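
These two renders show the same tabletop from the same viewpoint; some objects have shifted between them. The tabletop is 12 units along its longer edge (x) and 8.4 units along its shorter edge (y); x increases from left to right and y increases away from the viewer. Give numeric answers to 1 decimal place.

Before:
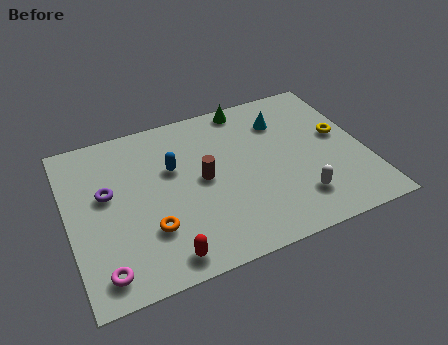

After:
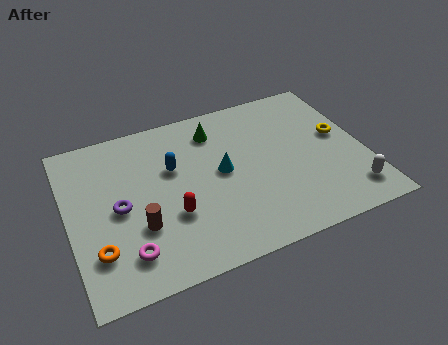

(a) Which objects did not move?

the yellow torus and the blue capsule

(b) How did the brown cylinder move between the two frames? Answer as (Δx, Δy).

(-2.7, -1.5)

The brown cylinder started near (5.4, 4.3) and ended near (2.7, 2.8).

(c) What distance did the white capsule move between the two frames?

2.1

From (9.0, 1.9) to (11.1, 1.5), the white capsule covered √(2.1² + 0.4²) ≈ 2.1 units.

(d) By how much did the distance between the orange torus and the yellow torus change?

+2.1

The distance was about 8.3 in the first image and 10.4 in the second, so they moved 2.1 units further apart.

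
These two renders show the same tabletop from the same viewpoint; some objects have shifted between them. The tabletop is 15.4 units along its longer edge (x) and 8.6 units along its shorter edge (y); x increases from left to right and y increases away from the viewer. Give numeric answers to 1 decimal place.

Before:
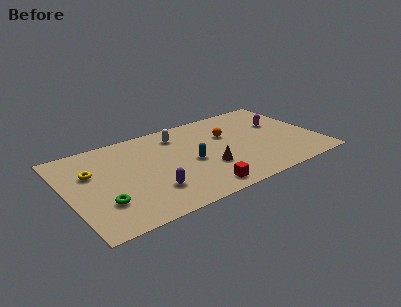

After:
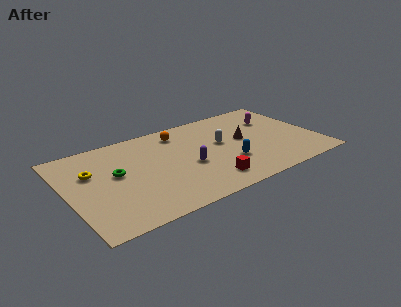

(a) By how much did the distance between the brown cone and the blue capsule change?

+1.0

They were about 1.3 units apart before and 2.3 after — 1.0 units further apart.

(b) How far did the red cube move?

0.8

From (7.6, 1.1) to (8.2, 1.6), the red cube covered √(0.6² + 0.5²) ≈ 0.8 units.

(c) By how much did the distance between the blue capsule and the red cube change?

-0.9

Before: roughly 2.8 units apart; after: 1.9. That's 0.9 units closer together.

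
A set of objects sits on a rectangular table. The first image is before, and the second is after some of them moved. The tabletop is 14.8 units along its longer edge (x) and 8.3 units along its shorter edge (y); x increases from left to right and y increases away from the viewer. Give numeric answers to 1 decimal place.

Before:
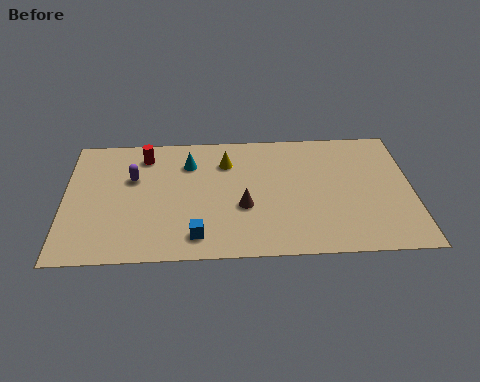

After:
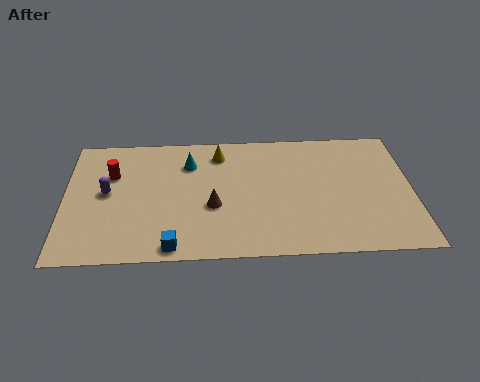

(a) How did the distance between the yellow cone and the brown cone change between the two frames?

+0.4

The distance was about 3.1 in the first image and 3.5 in the second, so they moved 0.4 units further apart.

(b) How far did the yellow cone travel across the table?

0.7

The yellow cone moved from about (6.9, 6.2) to (6.6, 6.8), a distance of √(0.3² + 0.6²) ≈ 0.7.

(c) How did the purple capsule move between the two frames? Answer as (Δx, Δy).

(-1.1, -0.9)

The purple capsule started near (2.9, 5.3) and ended near (1.8, 4.4).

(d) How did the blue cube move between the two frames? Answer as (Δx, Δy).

(-1.0, -0.6)

The blue cube was at about (5.6, 1.4) and moved to about (4.6, 0.8).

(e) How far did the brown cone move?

1.3

The brown cone was near (7.6, 3.2) before and (6.3, 3.3) after, so it travelled √(1.3² + 0.1²) ≈ 1.3 units.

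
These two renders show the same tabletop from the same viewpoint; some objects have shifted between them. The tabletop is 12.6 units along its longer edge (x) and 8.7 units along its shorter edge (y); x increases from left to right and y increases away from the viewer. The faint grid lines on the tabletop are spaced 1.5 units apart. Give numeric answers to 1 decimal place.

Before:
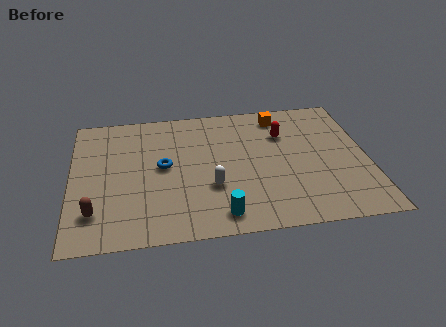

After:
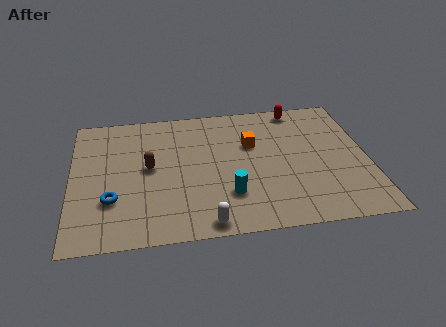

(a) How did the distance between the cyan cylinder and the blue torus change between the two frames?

+0.8

The distance was about 4.1 in the first image and 4.9 in the second, so they moved 0.8 units further apart.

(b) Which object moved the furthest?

the brown capsule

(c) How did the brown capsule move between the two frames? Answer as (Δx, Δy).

(2.3, 2.6)

From the two frames, the brown capsule sits at roughly (1.0, 2.0) before and (3.3, 4.6) after.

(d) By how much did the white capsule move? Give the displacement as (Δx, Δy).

(-0.3, -2.2)

The white capsule started near (5.9, 3.0) and ended near (5.6, 0.8).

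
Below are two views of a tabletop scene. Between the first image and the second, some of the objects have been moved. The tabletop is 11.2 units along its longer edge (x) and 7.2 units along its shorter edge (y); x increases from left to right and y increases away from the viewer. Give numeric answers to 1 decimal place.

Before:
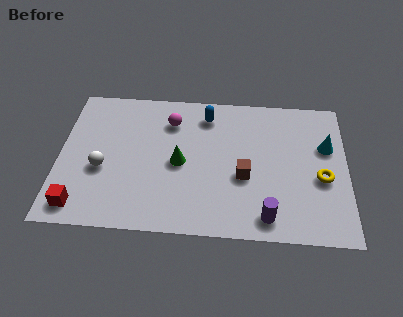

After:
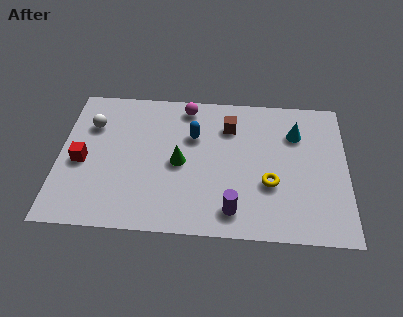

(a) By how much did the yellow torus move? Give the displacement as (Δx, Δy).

(-2.0, -0.4)

The yellow torus started near (10.2, 3.0) and ended near (8.2, 2.6).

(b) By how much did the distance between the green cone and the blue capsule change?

-1.2

Before: roughly 2.7 units apart; after: 1.5. That's 1.2 units closer together.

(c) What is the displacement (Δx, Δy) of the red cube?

(0.0, 2.2)

The red cube started near (0.9, 1.0) and ended near (0.9, 3.2).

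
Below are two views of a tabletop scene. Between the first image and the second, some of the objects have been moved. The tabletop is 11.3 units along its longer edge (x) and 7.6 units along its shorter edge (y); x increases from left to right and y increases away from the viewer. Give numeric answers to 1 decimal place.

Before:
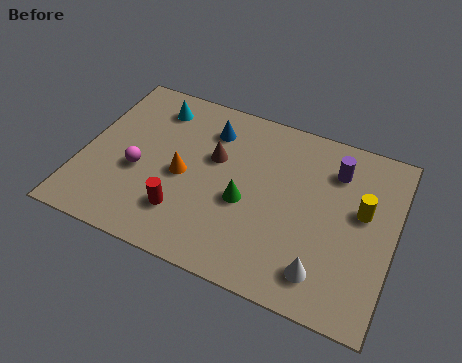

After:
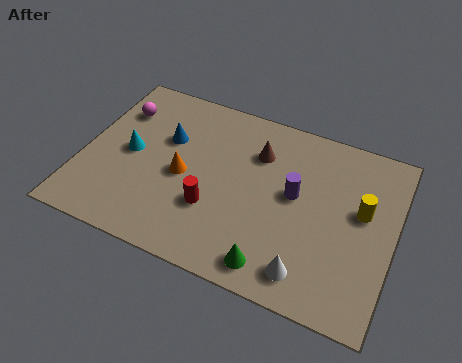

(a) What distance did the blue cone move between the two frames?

1.8

The blue cone moved from about (4.4, 5.9) to (2.9, 4.9), a distance of √(1.5² + 1.0²) ≈ 1.8.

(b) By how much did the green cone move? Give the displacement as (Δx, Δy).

(1.3, -2.2)

From the two frames, the green cone sits at roughly (6.0, 3.2) before and (7.3, 1.0) after.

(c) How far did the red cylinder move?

1.2

The red cylinder was near (3.9, 1.9) before and (4.9, 2.5) after, so it travelled √(1.0² + 0.6²) ≈ 1.2 units.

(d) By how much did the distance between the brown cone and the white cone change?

-0.5

The distance was about 5.4 in the first image and 4.9 in the second, so they moved 0.5 units closer together.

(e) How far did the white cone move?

0.5

From (9.0, 1.4) to (8.5, 1.2), the white cone covered √(0.5² + 0.2²) ≈ 0.5 units.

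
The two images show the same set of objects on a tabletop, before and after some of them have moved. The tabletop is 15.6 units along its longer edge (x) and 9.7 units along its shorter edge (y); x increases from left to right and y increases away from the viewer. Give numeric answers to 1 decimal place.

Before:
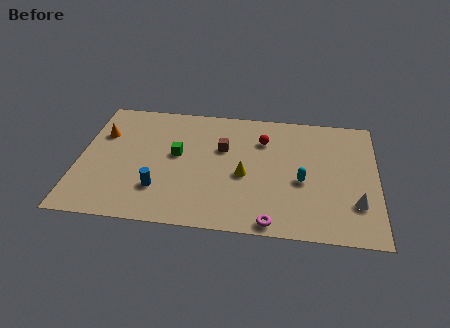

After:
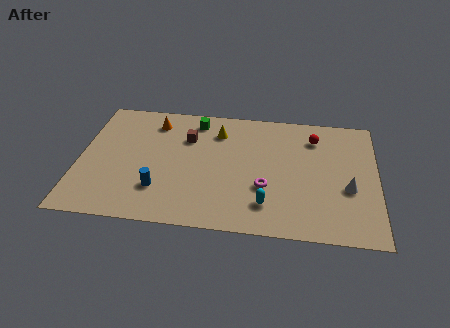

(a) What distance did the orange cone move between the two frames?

3.0

The orange cone moved from about (1.1, 6.6) to (3.8, 7.9), a distance of √(2.7² + 1.3²) ≈ 3.0.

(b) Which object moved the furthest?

the yellow cone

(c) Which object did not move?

the blue cylinder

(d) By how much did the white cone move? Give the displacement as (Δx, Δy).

(-0.4, 1.1)

The white cone started near (14.5, 2.7) and ended near (14.1, 3.8).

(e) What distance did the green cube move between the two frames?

3.0

From (5.1, 5.4) to (6.0, 8.3), the green cube covered √(0.9² + 2.9²) ≈ 3.0 units.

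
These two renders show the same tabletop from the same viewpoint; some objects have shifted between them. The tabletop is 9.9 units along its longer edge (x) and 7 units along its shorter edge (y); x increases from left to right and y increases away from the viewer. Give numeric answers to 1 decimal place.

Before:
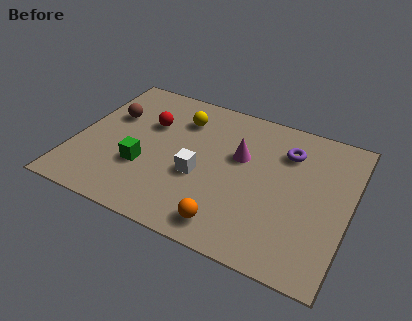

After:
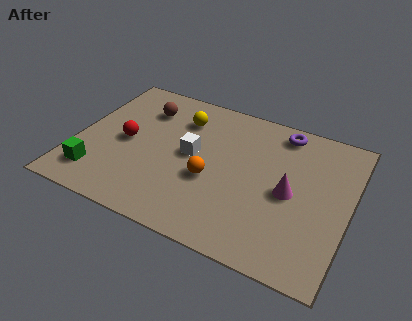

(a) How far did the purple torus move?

0.9

The purple torus moved from about (7.5, 5.2) to (7.2, 6.1), a distance of √(0.3² + 0.9²) ≈ 0.9.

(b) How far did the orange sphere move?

2.0

From (5.9, 1.0) to (5.0, 2.8), the orange sphere covered √(0.9² + 1.8²) ≈ 2.0 units.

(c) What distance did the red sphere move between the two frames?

1.4

The red sphere was near (2.5, 4.6) before and (1.8, 3.4) after, so it travelled √(0.7² + 1.2²) ≈ 1.4 units.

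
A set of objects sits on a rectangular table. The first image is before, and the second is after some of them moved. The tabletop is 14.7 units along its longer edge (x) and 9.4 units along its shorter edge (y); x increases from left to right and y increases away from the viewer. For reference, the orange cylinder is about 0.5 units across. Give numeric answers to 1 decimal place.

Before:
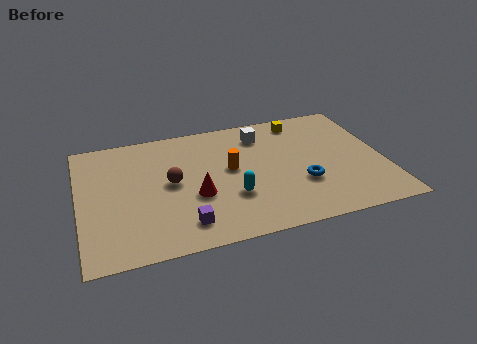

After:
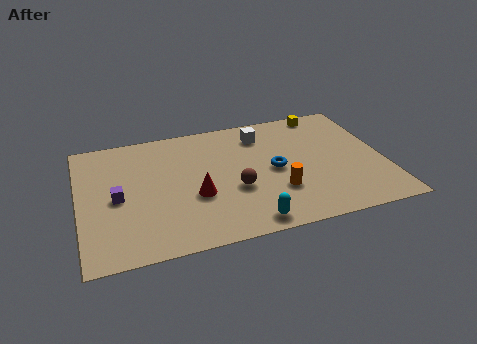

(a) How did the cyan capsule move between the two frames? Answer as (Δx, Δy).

(0.6, -2.1)

From the two frames, the cyan capsule sits at roughly (7.2, 3.1) before and (7.8, 1.0) after.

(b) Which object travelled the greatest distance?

the purple cube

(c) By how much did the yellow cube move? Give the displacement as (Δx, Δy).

(1.2, 0.4)

The yellow cube started near (11.0, 8.1) and ended near (12.2, 8.5).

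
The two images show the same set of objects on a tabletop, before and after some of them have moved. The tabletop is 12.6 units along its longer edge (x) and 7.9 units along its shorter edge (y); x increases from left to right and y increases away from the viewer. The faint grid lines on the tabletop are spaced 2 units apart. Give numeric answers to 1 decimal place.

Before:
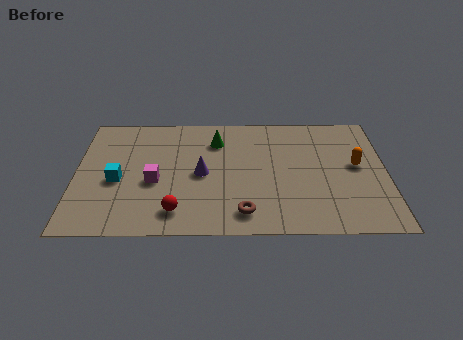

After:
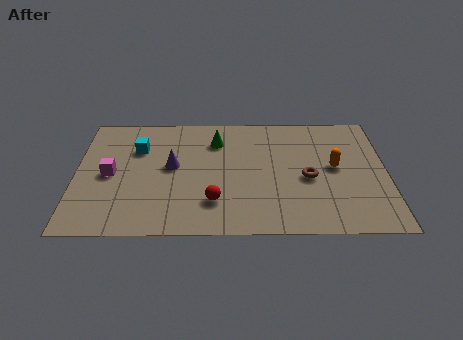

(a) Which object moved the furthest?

the brown torus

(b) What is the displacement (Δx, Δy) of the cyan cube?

(0.8, 2.1)

The cyan cube was at about (1.7, 3.4) and moved to about (2.5, 5.5).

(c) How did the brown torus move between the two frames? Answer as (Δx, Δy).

(2.6, 2.2)

The brown torus was at about (6.8, 1.3) and moved to about (9.4, 3.5).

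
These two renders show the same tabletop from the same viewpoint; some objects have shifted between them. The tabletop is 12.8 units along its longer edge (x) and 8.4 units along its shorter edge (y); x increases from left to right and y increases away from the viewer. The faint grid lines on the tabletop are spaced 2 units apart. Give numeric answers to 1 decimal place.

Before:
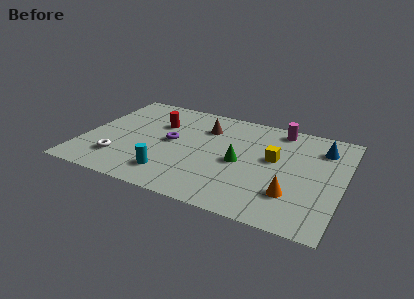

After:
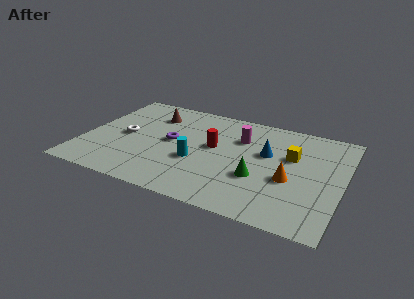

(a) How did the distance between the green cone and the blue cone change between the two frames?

-2.5

They were about 4.6 units apart before and 2.1 after — 2.5 units closer together.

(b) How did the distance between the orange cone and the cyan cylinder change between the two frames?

-1.3

They were about 5.9 units apart before and 4.6 after — 1.3 units closer together.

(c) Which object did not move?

the purple torus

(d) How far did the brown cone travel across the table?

2.7

From (5.8, 6.2) to (3.1, 6.4), the brown cone covered √(2.7² + 0.2²) ≈ 2.7 units.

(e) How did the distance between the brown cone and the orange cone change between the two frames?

+1.7

Before: roughly 6.1 units apart; after: 7.8. That's 1.7 units further apart.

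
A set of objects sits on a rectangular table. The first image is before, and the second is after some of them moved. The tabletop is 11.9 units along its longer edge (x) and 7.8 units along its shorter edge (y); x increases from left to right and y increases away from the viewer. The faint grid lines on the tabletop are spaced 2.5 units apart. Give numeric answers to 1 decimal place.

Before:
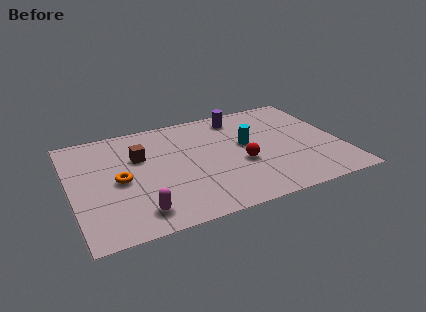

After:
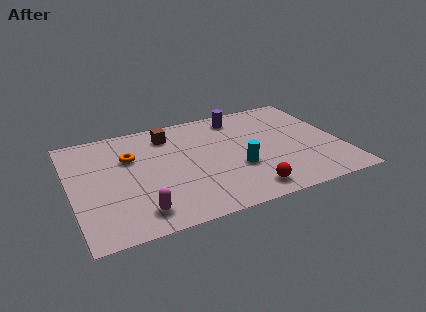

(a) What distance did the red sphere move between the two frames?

2.0

The red sphere moved from about (7.4, 3.1) to (7.4, 1.1), a distance of √(0.0² + 2.0²) ≈ 2.0.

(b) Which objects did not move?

the purple cylinder and the magenta capsule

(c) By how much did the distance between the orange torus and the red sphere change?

+0.9

Before: roughly 5.3 units apart; after: 6.2. That's 0.9 units further apart.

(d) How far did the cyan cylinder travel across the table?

1.7

The cyan cylinder moved from about (7.8, 4.4) to (7.2, 2.8), a distance of √(0.6² + 1.6²) ≈ 1.7.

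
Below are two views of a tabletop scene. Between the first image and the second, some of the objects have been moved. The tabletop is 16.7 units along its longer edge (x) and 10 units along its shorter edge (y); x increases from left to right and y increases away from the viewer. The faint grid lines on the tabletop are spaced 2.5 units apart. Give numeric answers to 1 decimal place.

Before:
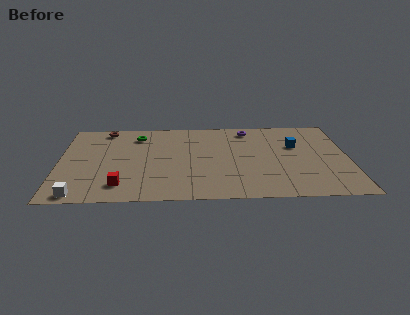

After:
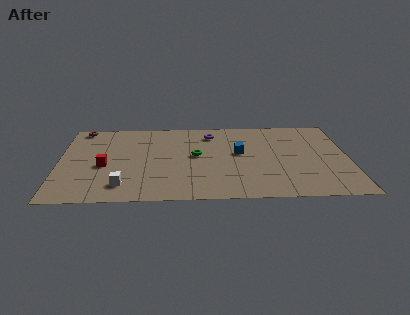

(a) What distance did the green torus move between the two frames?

4.3

From (4.5, 8.0) to (7.9, 5.4), the green torus covered √(3.4² + 2.6²) ≈ 4.3 units.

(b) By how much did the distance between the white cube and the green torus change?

-2.3

Before: roughly 7.8 units apart; after: 5.5. That's 2.3 units closer together.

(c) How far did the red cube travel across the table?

2.6

The red cube was near (3.6, 1.9) before and (2.6, 4.3) after, so it travelled √(1.0² + 2.4²) ≈ 2.6 units.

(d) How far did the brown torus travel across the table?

1.4

The brown torus was near (2.6, 8.9) before and (1.2, 9.1) after, so it travelled √(1.4² + 0.2²) ≈ 1.4 units.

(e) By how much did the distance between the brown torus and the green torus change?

+5.6

They were about 2.1 units apart before and 7.7 after — 5.6 units further apart.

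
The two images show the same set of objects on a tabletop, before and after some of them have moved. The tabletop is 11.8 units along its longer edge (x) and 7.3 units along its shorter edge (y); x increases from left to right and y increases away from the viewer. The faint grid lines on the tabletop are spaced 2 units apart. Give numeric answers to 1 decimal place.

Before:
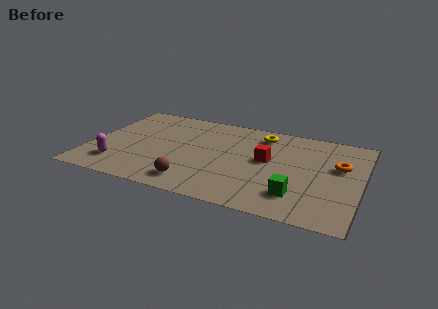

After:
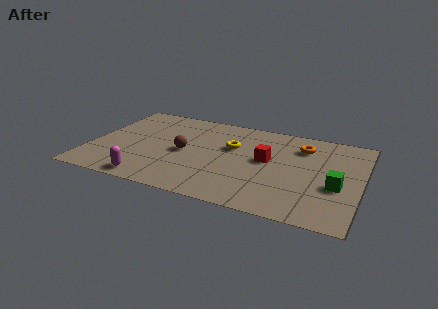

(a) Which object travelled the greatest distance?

the brown sphere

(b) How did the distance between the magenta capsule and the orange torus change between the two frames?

-2.0

They were about 9.8 units apart before and 7.8 after — 2.0 units closer together.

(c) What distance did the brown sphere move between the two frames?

2.4

The brown sphere was near (4.8, 1.2) before and (4.1, 3.5) after, so it travelled √(0.7² + 2.3²) ≈ 2.4 units.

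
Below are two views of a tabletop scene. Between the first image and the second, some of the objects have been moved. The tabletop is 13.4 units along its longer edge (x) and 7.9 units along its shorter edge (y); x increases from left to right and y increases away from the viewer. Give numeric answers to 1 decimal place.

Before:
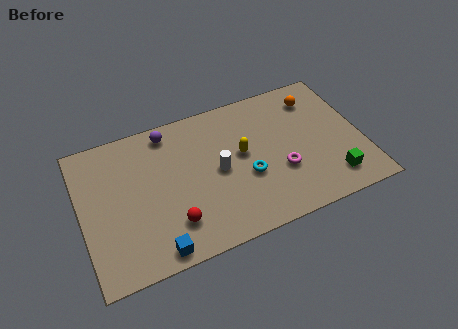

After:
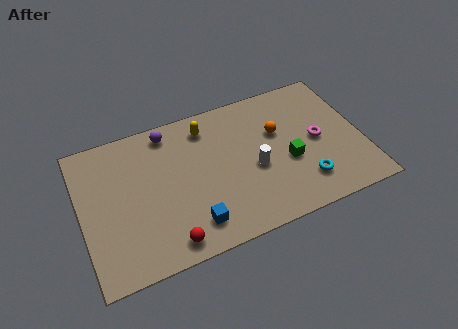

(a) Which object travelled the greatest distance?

the cyan torus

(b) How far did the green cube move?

2.5

The green cube moved from about (11.7, 1.5) to (9.8, 3.2), a distance of √(1.9² + 1.7²) ≈ 2.5.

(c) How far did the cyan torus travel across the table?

2.9

The cyan torus moved from about (7.8, 3.1) to (10.4, 1.8), a distance of √(2.6² + 1.3²) ≈ 2.9.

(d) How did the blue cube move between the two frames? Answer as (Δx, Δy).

(1.8, 0.7)

From the two frames, the blue cube sits at roughly (3.2, 0.8) before and (5.0, 1.5) after.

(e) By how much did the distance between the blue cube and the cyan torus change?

+0.3

The distance was about 5.1 in the first image and 5.4 in the second, so they moved 0.3 units further apart.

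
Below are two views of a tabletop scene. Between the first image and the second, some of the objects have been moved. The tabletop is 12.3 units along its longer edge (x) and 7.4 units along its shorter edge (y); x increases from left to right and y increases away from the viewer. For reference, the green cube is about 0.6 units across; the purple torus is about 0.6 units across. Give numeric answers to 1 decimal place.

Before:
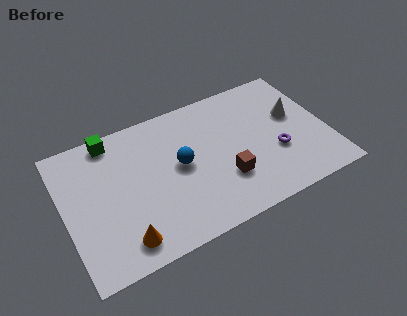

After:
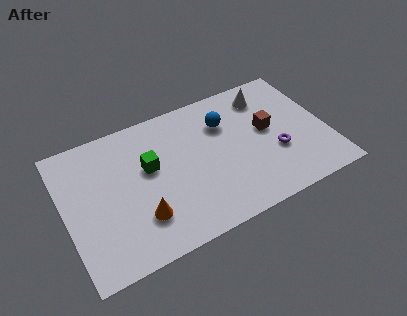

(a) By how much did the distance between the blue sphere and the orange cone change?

+1.5

They were about 4.0 units apart before and 5.5 after — 1.5 units further apart.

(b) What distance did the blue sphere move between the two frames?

2.7

From (5.4, 3.9) to (7.7, 5.3), the blue sphere covered √(2.3² + 1.4²) ≈ 2.7 units.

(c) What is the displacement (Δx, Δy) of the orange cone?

(0.9, 0.8)

The orange cone started near (2.4, 1.2) and ended near (3.3, 2.0).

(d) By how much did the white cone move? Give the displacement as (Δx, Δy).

(-1.1, 1.6)

The white cone was at about (10.9, 4.4) and moved to about (9.8, 6.0).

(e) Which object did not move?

the purple torus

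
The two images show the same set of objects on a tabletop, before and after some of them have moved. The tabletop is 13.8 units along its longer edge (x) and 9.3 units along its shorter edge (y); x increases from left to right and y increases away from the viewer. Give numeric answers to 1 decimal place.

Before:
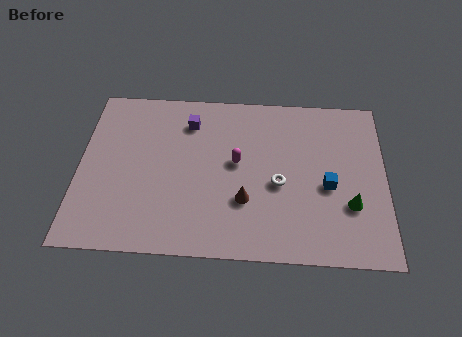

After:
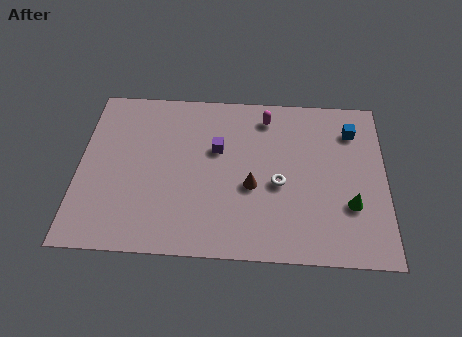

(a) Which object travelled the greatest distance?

the blue cube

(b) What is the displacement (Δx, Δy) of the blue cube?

(1.1, 3.2)

The blue cube was at about (11.2, 4.0) and moved to about (12.3, 7.2).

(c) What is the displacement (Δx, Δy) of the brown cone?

(0.3, 0.8)

The brown cone was at about (7.5, 3.0) and moved to about (7.8, 3.8).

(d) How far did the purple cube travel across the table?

2.0

From (4.9, 7.3) to (6.2, 5.8), the purple cube covered √(1.3² + 1.5²) ≈ 2.0 units.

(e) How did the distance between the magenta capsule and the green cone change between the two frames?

+0.6

They were about 5.5 units apart before and 6.1 after — 0.6 units further apart.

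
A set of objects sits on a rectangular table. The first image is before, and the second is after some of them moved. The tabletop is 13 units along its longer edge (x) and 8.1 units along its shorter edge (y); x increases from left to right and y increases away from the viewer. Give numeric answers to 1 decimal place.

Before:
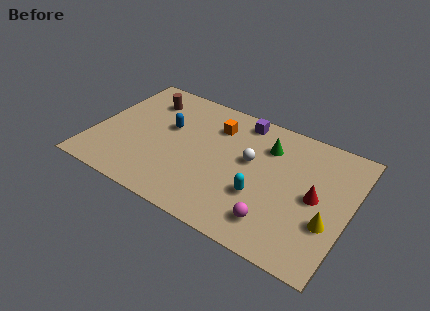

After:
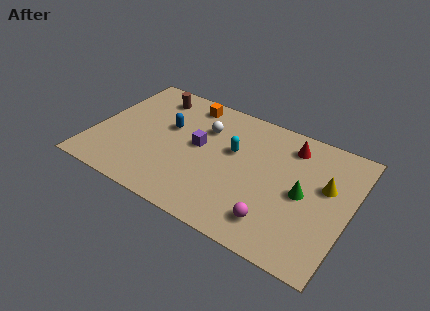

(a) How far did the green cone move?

3.0

The green cone moved from about (8.6, 6.0) to (10.7, 3.9), a distance of √(2.1² + 2.1²) ≈ 3.0.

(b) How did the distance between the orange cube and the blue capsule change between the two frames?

-0.4

Before: roughly 2.6 units apart; after: 2.2. That's 0.4 units closer together.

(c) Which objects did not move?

the blue capsule and the magenta sphere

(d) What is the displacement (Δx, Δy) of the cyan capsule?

(-1.7, 2.1)

The cyan capsule was at about (8.7, 2.8) and moved to about (7.0, 4.9).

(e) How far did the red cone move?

3.1

From (11.3, 4.0) to (9.7, 6.6), the red cone covered √(1.6² + 2.6²) ≈ 3.1 units.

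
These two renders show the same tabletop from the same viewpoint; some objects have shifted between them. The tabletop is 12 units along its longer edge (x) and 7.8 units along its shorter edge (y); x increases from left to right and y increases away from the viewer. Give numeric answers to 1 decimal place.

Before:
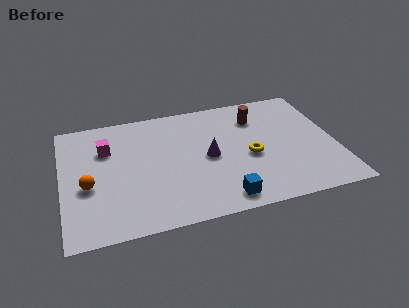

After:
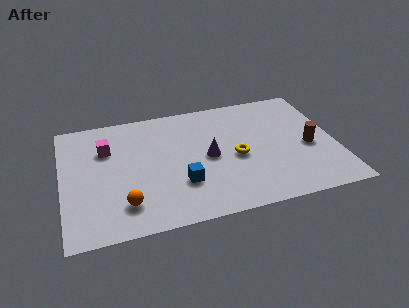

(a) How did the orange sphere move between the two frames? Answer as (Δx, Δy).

(1.5, -1.5)

From the two frames, the orange sphere sits at roughly (1.1, 3.2) before and (2.6, 1.7) after.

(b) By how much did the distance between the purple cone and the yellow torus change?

-0.6

They were about 1.8 units apart before and 1.2 after — 0.6 units closer together.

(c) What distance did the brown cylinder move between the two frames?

3.3

The brown cylinder was near (8.7, 5.9) before and (10.8, 3.4) after, so it travelled √(2.1² + 2.5²) ≈ 3.3 units.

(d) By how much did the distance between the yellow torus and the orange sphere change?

-1.8

They were about 7.1 units apart before and 5.3 after — 1.8 units closer together.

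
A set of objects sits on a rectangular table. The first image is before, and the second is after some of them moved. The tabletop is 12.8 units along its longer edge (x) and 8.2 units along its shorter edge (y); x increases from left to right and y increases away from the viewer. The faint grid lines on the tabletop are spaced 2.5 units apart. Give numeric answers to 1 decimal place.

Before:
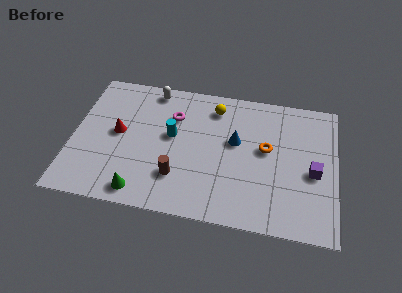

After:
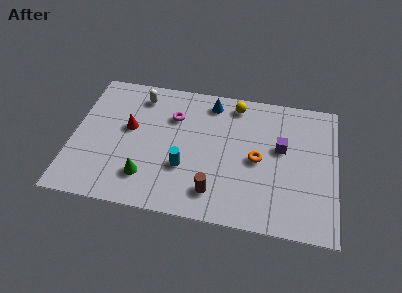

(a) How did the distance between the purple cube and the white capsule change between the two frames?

-1.5

They were about 8.8 units apart before and 7.3 after — 1.5 units closer together.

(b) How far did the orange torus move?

0.8

The orange torus moved from about (9.4, 4.6) to (9.0, 3.9), a distance of √(0.4² + 0.7²) ≈ 0.8.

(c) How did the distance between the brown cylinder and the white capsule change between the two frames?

+1.2

The distance was about 5.3 in the first image and 6.5 in the second, so they moved 1.2 units further apart.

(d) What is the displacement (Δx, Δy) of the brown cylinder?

(1.8, -0.6)

The brown cylinder was at about (5.2, 2.2) and moved to about (7.0, 1.6).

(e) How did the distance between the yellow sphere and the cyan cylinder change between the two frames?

+2.0

They were about 2.9 units apart before and 4.9 after — 2.0 units further apart.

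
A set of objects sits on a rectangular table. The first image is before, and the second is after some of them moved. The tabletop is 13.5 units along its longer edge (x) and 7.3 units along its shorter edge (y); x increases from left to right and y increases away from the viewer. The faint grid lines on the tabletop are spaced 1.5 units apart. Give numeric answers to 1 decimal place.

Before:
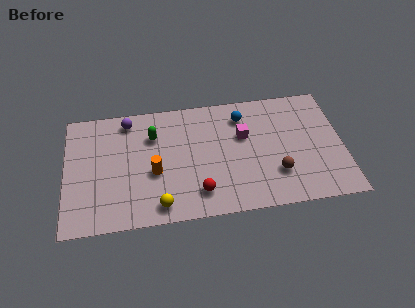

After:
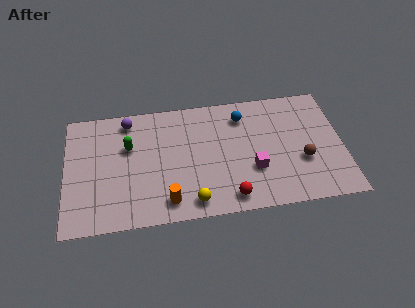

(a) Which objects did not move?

the blue sphere and the purple sphere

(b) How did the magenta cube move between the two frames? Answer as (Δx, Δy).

(0.4, -2.1)

The magenta cube started near (8.7, 4.6) and ended near (9.1, 2.5).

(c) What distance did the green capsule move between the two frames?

1.3

The green capsule was near (4.3, 5.2) before and (3.1, 4.7) after, so it travelled √(1.2² + 0.5²) ≈ 1.3 units.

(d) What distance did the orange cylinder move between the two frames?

1.9

The orange cylinder was near (4.3, 3.0) before and (4.9, 1.2) after, so it travelled √(0.6² + 1.8²) ≈ 1.9 units.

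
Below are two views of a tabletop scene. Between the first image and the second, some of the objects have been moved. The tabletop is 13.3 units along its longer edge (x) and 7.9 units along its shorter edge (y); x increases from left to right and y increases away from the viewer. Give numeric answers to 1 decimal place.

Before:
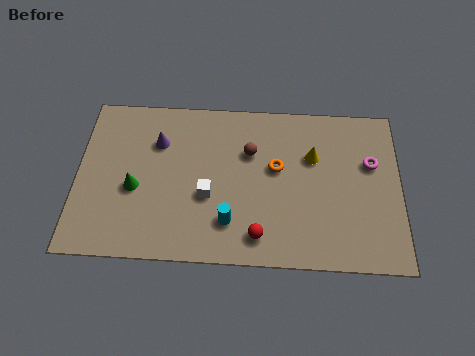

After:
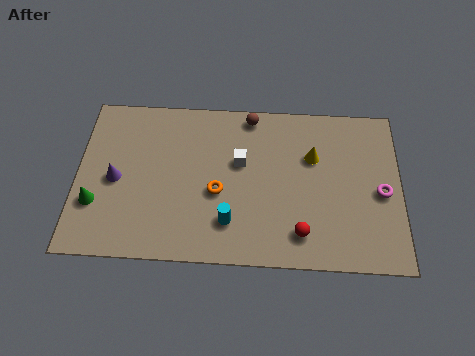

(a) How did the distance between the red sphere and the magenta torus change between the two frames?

-2.0

Before: roughly 5.9 units apart; after: 3.9. That's 2.0 units closer together.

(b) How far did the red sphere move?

1.7

The red sphere moved from about (7.5, 1.3) to (9.2, 1.5), a distance of √(1.7² + 0.2²) ≈ 1.7.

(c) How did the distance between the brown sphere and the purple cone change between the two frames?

+2.7

They were about 3.8 units apart before and 6.5 after — 2.7 units further apart.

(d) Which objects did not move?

the yellow cone and the cyan cylinder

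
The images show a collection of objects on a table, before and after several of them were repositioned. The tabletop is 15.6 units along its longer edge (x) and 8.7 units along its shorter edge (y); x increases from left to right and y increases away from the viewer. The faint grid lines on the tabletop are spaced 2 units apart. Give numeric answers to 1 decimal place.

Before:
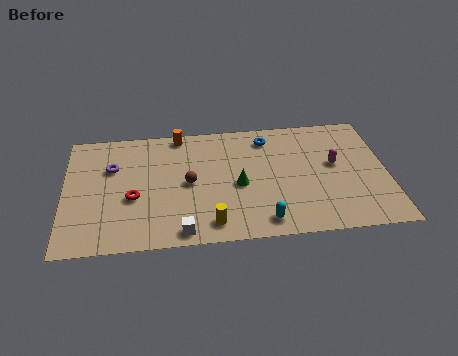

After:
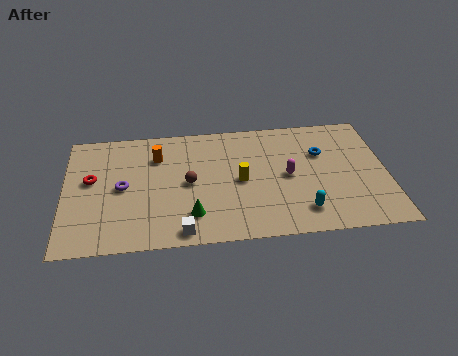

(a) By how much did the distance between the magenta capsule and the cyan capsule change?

-2.5

The distance was about 5.2 in the first image and 2.7 in the second, so they moved 2.5 units closer together.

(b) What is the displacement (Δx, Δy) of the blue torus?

(2.6, -1.4)

The blue torus started near (9.9, 7.2) and ended near (12.5, 5.8).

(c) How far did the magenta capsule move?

2.4

From (13.1, 4.9) to (10.8, 4.3), the magenta capsule covered √(2.3² + 0.6²) ≈ 2.4 units.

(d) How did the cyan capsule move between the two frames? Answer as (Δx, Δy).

(1.9, 0.5)

The cyan capsule was at about (9.5, 1.2) and moved to about (11.4, 1.7).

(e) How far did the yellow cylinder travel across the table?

3.3

The yellow cylinder was near (7.0, 1.3) before and (8.5, 4.2) after, so it travelled √(1.5² + 2.9²) ≈ 3.3 units.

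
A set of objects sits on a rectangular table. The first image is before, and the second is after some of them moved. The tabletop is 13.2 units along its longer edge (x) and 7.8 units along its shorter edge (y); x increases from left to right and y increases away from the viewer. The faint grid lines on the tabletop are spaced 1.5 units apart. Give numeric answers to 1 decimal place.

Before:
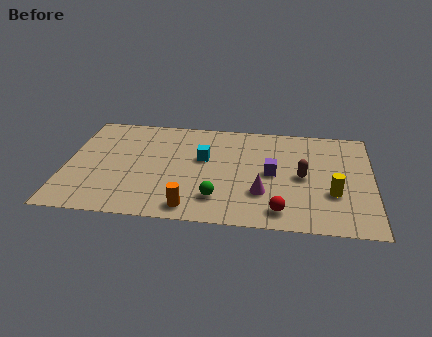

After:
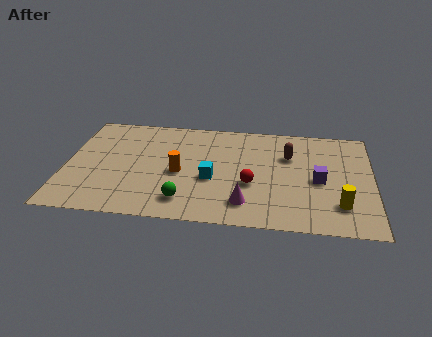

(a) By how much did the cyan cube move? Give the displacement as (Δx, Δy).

(0.4, -1.5)

The cyan cube was at about (5.9, 4.7) and moved to about (6.3, 3.2).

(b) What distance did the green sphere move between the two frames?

1.4

The green sphere was near (6.6, 1.8) before and (5.2, 1.5) after, so it travelled √(1.4² + 0.3²) ≈ 1.4 units.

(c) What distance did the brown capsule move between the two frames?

1.6

The brown capsule moved from about (10.2, 3.8) to (9.6, 5.3), a distance of √(0.6² + 1.5²) ≈ 1.6.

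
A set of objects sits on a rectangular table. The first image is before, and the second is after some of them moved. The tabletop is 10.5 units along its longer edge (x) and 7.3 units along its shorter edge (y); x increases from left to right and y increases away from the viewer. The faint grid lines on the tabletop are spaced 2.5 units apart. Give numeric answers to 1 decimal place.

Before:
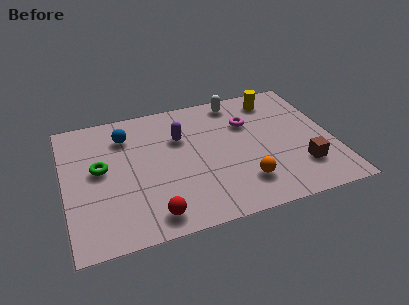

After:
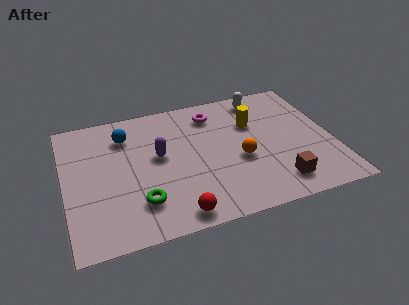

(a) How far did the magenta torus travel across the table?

1.6

The magenta torus was near (7.3, 5.0) before and (6.0, 5.9) after, so it travelled √(1.3² + 0.9²) ≈ 1.6 units.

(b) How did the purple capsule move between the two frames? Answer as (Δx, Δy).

(-0.9, -0.8)

The purple capsule started near (4.6, 4.9) and ended near (3.7, 4.1).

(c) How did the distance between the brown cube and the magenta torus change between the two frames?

+1.5

Before: roughly 3.6 units apart; after: 5.1. That's 1.5 units further apart.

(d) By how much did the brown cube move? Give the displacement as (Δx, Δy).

(-1.0, -0.6)

The brown cube started near (9.1, 1.9) and ended near (8.1, 1.3).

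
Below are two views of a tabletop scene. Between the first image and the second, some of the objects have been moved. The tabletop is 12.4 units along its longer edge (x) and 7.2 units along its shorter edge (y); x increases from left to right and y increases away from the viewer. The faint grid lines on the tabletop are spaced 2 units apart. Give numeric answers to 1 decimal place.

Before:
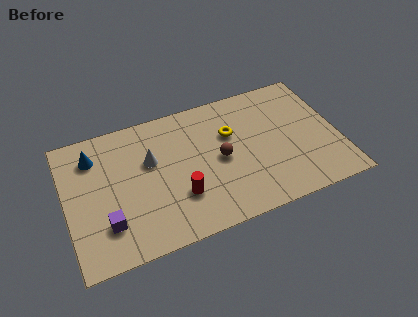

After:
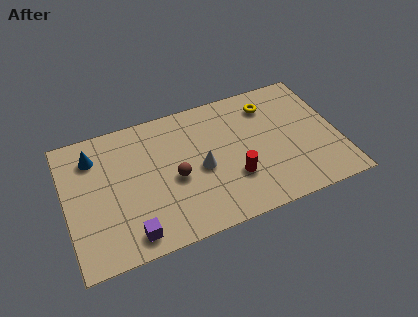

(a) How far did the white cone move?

2.5

The white cone moved from about (3.9, 4.5) to (6.1, 3.3), a distance of √(2.2² + 1.2²) ≈ 2.5.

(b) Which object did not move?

the blue cone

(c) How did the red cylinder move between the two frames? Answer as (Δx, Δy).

(2.5, 0.1)

The red cylinder started near (5.0, 2.2) and ended near (7.5, 2.3).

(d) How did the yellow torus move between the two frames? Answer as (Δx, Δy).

(1.9, 1.0)

From the two frames, the yellow torus sits at roughly (7.6, 4.7) before and (9.5, 5.7) after.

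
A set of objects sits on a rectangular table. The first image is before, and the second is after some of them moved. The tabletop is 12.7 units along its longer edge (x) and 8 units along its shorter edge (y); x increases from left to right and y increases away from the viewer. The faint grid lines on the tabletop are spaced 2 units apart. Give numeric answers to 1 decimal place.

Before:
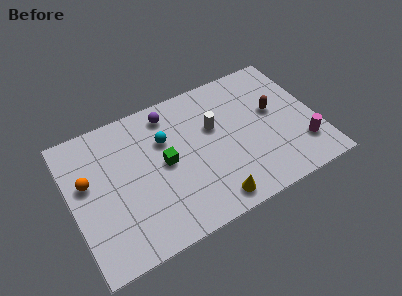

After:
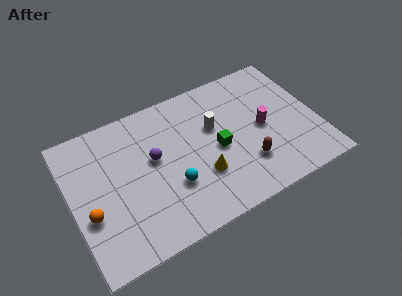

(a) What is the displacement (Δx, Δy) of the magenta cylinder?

(-1.8, 1.9)

The magenta cylinder was at about (11.7, 2.0) and moved to about (9.9, 3.9).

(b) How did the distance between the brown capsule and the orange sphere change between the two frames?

-1.7

They were about 9.7 units apart before and 8.0 after — 1.7 units closer together.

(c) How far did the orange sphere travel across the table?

1.8

From (0.9, 4.8) to (0.8, 3.0), the orange sphere covered √(0.1² + 1.8²) ≈ 1.8 units.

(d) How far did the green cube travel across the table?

2.7

The green cube was near (4.8, 4.1) before and (7.5, 3.7) after, so it travelled √(2.7² + 0.4²) ≈ 2.7 units.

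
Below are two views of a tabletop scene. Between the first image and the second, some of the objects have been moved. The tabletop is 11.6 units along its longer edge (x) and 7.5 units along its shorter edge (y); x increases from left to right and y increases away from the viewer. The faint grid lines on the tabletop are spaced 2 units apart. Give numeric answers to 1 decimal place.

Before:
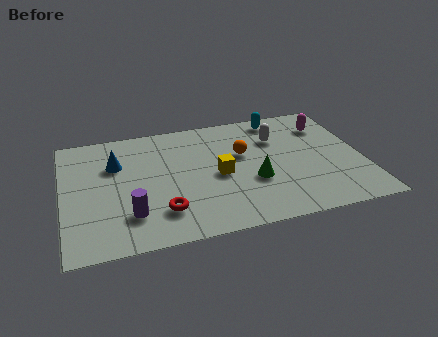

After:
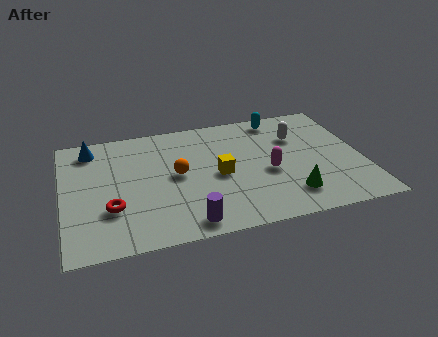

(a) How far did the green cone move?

1.8

The green cone was near (7.3, 2.8) before and (8.6, 1.6) after, so it travelled √(1.3² + 1.2²) ≈ 1.8 units.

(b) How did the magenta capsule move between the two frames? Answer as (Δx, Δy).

(-2.5, -2.5)

The magenta capsule was at about (10.4, 5.7) and moved to about (7.9, 3.2).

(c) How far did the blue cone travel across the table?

1.5

From (2.1, 5.1) to (1.2, 6.3), the blue cone covered √(0.9² + 1.2²) ≈ 1.5 units.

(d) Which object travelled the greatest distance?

the magenta capsule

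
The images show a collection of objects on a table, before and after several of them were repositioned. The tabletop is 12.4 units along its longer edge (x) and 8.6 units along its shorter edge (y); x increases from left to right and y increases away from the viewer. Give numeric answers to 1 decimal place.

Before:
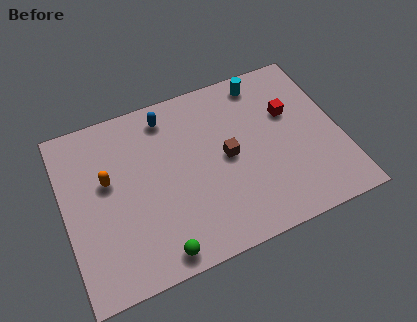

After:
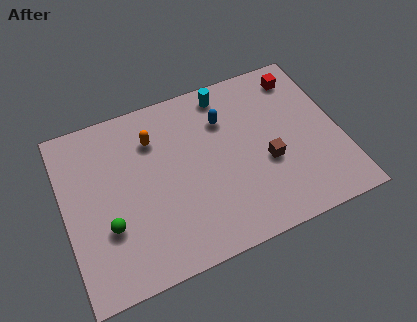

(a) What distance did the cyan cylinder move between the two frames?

1.7

From (9.3, 7.5) to (7.6, 7.5), the cyan cylinder covered √(1.7² + 0.0²) ≈ 1.7 units.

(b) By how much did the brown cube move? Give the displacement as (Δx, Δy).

(1.7, -0.9)

The brown cube started near (7.3, 4.3) and ended near (9.0, 3.4).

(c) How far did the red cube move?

1.8

The red cube was near (10.3, 5.5) before and (11.0, 7.2) after, so it travelled √(0.7² + 1.7²) ≈ 1.8 units.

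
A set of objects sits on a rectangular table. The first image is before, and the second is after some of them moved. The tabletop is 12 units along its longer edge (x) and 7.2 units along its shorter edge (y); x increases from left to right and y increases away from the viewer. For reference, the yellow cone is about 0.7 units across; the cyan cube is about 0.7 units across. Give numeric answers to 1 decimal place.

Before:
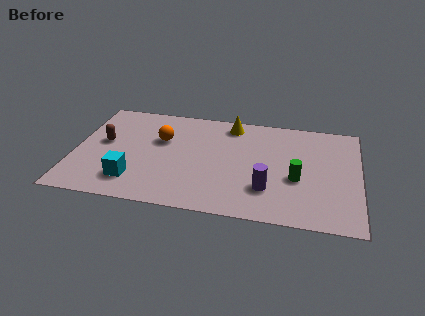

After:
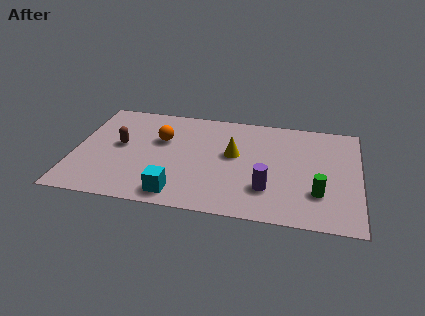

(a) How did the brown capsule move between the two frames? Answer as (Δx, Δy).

(0.7, -0.1)

The brown capsule started near (1.2, 4.0) and ended near (1.9, 3.9).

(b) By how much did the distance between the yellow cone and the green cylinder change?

-0.3

They were about 4.4 units apart before and 4.1 after — 0.3 units closer together.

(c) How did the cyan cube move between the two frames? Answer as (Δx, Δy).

(1.9, -0.6)

The cyan cube started near (2.6, 1.6) and ended near (4.5, 1.0).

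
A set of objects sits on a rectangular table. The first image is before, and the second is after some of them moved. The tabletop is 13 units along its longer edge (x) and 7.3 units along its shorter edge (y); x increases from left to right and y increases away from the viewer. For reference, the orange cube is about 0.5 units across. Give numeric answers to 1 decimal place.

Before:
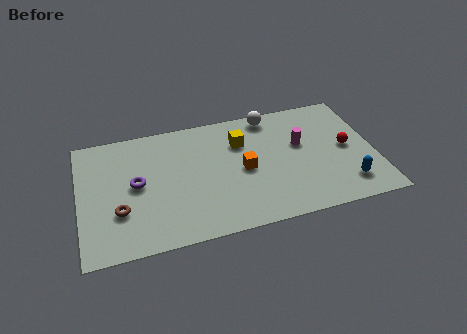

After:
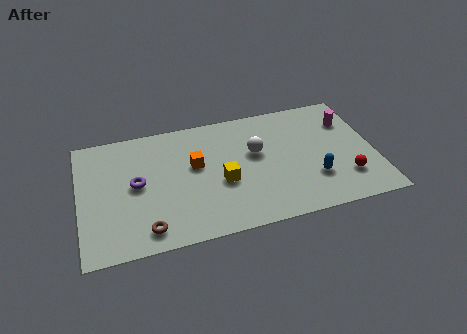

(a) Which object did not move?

the purple torus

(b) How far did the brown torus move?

1.7

The brown torus was near (1.7, 2.4) before and (2.8, 1.1) after, so it travelled √(1.1² + 1.3²) ≈ 1.7 units.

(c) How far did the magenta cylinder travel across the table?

2.4

The magenta cylinder moved from about (9.8, 4.4) to (12.0, 5.3), a distance of √(2.2² + 0.9²) ≈ 2.4.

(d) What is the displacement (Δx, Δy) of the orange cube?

(-2.1, 0.8)

The orange cube was at about (7.2, 3.5) and moved to about (5.1, 4.3).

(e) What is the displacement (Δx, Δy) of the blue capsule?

(-1.4, 0.7)

From the two frames, the blue capsule sits at roughly (11.6, 1.5) before and (10.2, 2.2) after.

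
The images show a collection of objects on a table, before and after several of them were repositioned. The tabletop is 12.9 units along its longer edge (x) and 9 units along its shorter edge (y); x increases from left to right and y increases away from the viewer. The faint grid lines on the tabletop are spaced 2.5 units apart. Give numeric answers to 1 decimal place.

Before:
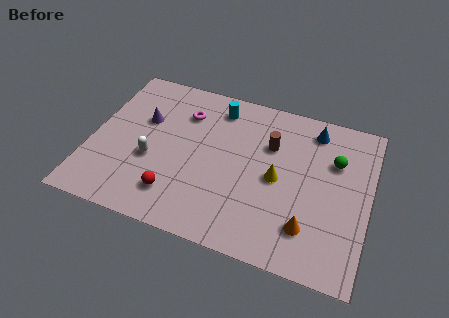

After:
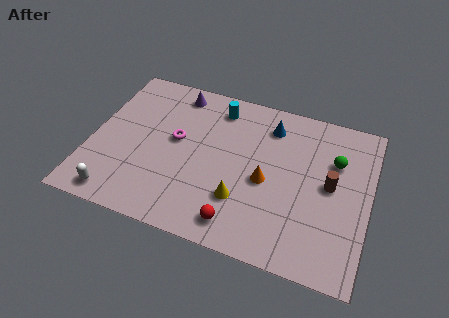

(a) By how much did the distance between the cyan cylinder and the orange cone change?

-2.8

They were about 7.2 units apart before and 4.4 after — 2.8 units closer together.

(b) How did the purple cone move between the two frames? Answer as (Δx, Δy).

(1.3, 2.1)

From the two frames, the purple cone sits at roughly (2.3, 5.7) before and (3.6, 7.8) after.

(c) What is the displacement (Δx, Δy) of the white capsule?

(-1.3, -2.5)

From the two frames, the white capsule sits at roughly (2.9, 3.5) before and (1.6, 1.0) after.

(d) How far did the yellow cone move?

2.3

The yellow cone moved from about (8.7, 4.3) to (7.2, 2.6), a distance of √(1.5² + 1.7²) ≈ 2.3.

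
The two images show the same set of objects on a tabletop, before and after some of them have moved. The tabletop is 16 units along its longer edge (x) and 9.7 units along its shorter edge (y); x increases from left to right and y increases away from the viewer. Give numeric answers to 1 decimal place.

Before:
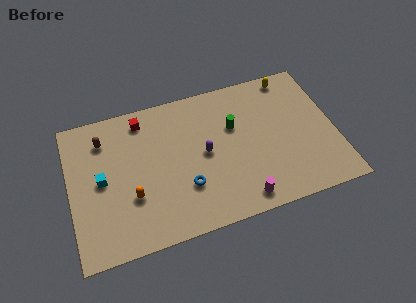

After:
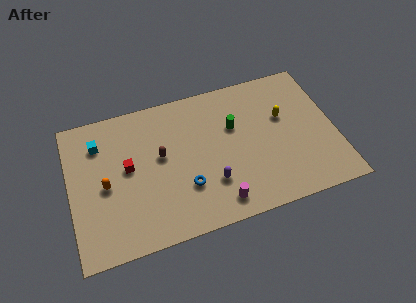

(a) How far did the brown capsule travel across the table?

3.9

The brown capsule moved from about (2.2, 7.6) to (5.5, 5.5), a distance of √(3.3² + 2.1²) ≈ 3.9.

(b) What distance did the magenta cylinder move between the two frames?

1.4

The magenta cylinder moved from about (10.0, 1.2) to (8.6, 1.4), a distance of √(1.4² + 0.2²) ≈ 1.4.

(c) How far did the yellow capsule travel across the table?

2.8

From (13.7, 8.7) to (13.0, 6.0), the yellow capsule covered √(0.7² + 2.7²) ≈ 2.8 units.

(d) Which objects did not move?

the green cylinder and the blue torus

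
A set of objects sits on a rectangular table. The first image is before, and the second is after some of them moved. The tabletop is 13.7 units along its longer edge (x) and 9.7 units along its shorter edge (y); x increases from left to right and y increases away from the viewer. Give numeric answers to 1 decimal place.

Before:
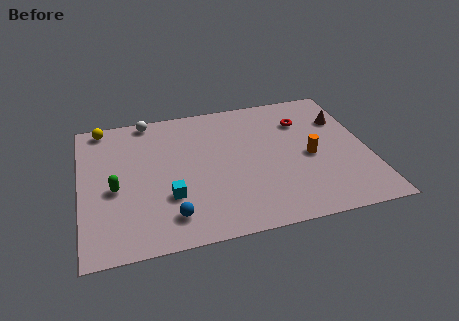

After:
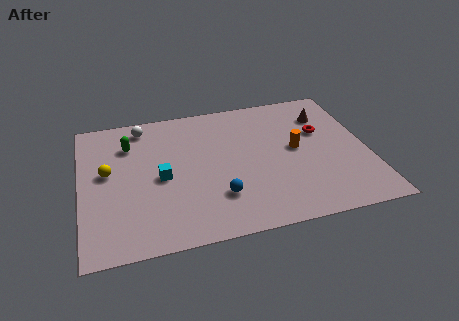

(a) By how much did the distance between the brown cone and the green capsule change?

-1.9

They were about 11.4 units apart before and 9.5 after — 1.9 units closer together.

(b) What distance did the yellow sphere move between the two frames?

3.4

From (1.2, 8.8) to (1.3, 5.4), the yellow sphere covered √(0.1² + 3.4²) ≈ 3.4 units.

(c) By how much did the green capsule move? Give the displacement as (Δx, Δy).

(0.8, 3.0)

From the two frames, the green capsule sits at roughly (1.6, 4.2) before and (2.4, 7.2) after.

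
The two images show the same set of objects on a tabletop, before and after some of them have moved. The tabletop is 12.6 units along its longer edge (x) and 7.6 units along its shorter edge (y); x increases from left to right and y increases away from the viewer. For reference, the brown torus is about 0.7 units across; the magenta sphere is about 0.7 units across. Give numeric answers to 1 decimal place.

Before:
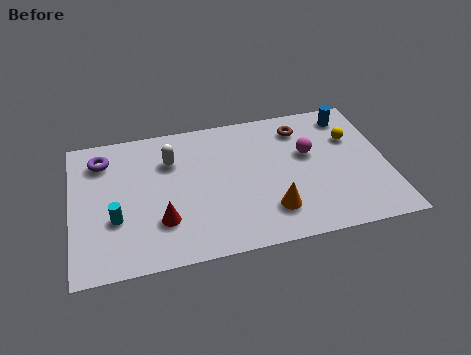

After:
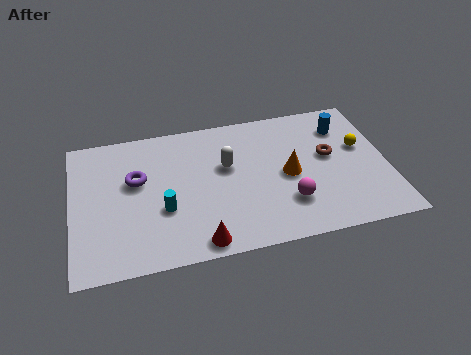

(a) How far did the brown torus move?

2.1

From (9.3, 6.1) to (10.3, 4.3), the brown torus covered √(1.0² + 1.8²) ≈ 2.1 units.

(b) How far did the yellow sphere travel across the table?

0.7

The yellow sphere was near (11.3, 5.1) before and (11.6, 4.5) after, so it travelled √(0.3² + 0.6²) ≈ 0.7 units.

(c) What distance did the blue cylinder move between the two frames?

0.7

The blue cylinder moved from about (11.3, 6.4) to (11.0, 5.8), a distance of √(0.3² + 0.6²) ≈ 0.7.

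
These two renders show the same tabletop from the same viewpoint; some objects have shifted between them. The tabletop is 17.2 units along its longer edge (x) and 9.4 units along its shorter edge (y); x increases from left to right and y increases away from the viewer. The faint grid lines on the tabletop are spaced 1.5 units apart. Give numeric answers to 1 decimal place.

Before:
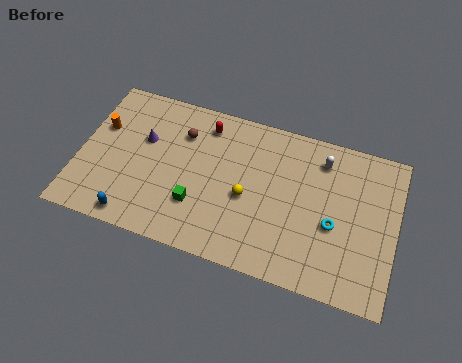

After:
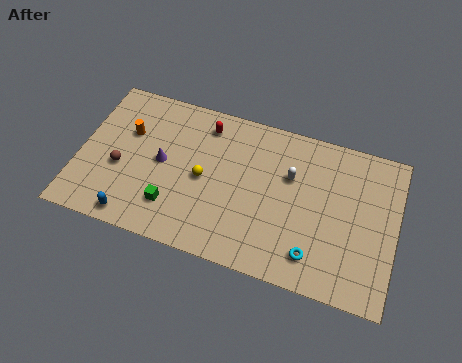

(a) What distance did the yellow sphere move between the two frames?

2.4

From (9.2, 4.1) to (6.8, 4.5), the yellow sphere covered √(2.4² + 0.4²) ≈ 2.4 units.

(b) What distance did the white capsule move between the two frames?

2.2

The white capsule was near (13.0, 7.6) before and (11.4, 6.1) after, so it travelled √(1.6² + 1.5²) ≈ 2.2 units.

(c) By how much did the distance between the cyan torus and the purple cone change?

-1.7

They were about 10.7 units apart before and 9.0 after — 1.7 units closer together.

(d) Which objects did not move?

the blue capsule and the red capsule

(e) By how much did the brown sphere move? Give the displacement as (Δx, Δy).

(-3.1, -3.1)

The brown sphere started near (5.4, 6.9) and ended near (2.3, 3.8).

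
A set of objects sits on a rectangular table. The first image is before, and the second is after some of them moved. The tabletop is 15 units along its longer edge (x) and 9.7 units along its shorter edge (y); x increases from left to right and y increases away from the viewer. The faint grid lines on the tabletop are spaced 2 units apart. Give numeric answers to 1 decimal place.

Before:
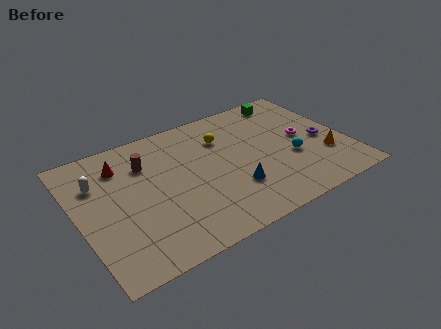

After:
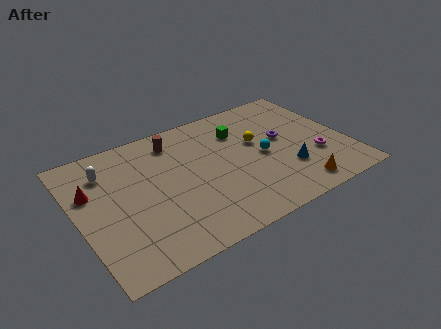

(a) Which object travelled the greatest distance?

the green cube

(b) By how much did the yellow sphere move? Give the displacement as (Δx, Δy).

(1.8, -1.2)

From the two frames, the yellow sphere sits at roughly (8.4, 7.0) before and (10.2, 5.8) after.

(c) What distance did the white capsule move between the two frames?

0.8

From (1.3, 6.8) to (1.9, 7.4), the white capsule covered √(0.6² + 0.6²) ≈ 0.8 units.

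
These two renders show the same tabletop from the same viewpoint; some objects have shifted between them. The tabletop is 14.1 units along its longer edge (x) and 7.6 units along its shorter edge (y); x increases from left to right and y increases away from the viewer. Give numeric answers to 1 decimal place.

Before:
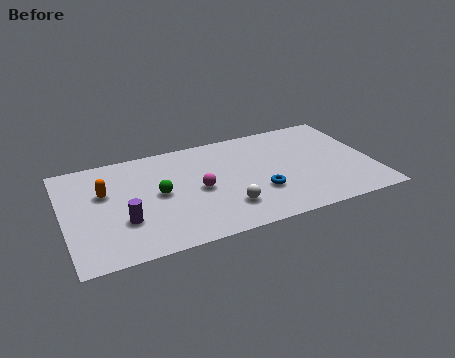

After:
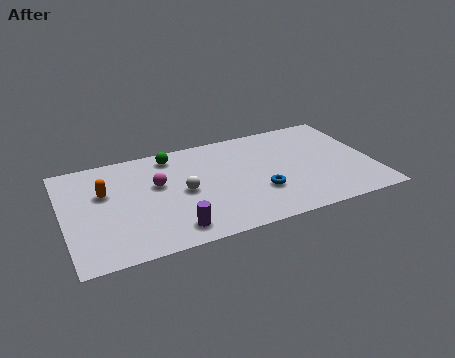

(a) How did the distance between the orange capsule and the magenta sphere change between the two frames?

-2.0

The distance was about 4.4 in the first image and 2.4 in the second, so they moved 2.0 units closer together.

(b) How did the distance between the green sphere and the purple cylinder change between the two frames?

+3.1

The distance was about 2.2 in the first image and 5.3 in the second, so they moved 3.1 units further apart.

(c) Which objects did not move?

the orange capsule and the blue torus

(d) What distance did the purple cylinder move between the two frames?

2.5

The purple cylinder was near (2.6, 2.5) before and (4.7, 1.2) after, so it travelled √(2.1² + 1.3²) ≈ 2.5 units.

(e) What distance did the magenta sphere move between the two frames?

2.1

The magenta sphere was near (6.1, 3.6) before and (4.3, 4.6) after, so it travelled √(1.8² + 1.0²) ≈ 2.1 units.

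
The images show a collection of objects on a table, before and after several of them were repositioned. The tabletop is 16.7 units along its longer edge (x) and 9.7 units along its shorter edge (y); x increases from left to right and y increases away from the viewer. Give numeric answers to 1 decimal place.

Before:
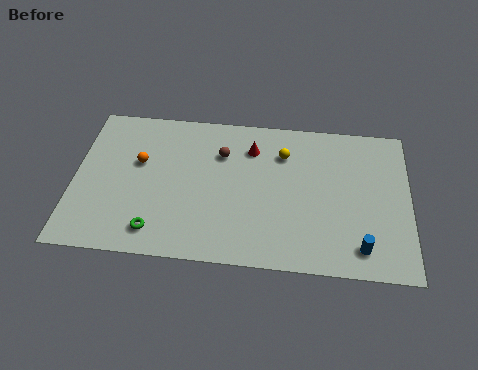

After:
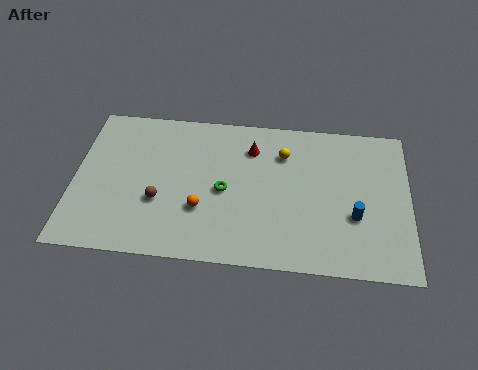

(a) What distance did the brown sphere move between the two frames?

4.5

The brown sphere moved from about (7.3, 6.9) to (4.3, 3.5), a distance of √(3.0² + 3.4²) ≈ 4.5.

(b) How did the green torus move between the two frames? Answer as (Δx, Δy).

(3.3, 2.9)

From the two frames, the green torus sits at roughly (4.2, 1.6) before and (7.5, 4.5) after.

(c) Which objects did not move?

the yellow sphere and the red cone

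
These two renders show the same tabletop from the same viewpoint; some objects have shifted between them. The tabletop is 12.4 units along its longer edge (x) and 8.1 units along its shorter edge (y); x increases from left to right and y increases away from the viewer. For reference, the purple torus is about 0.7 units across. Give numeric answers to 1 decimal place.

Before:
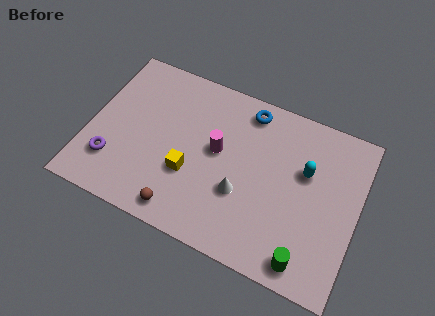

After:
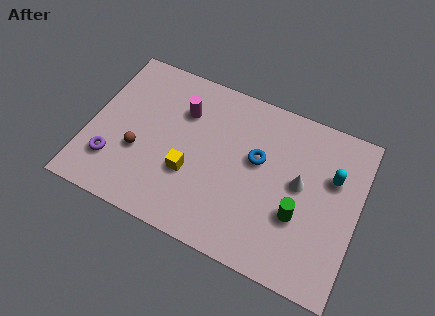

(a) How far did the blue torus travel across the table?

2.3

The blue torus was near (7.0, 7.0) before and (7.7, 4.8) after, so it travelled √(0.7² + 2.2²) ≈ 2.3 units.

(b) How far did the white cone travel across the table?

2.9

The white cone was near (7.2, 2.9) before and (9.7, 4.4) after, so it travelled √(2.5² + 1.5²) ≈ 2.9 units.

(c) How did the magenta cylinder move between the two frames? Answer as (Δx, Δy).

(-1.8, 1.3)

The magenta cylinder was at about (5.9, 4.5) and moved to about (4.1, 5.8).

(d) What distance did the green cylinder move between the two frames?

2.0

From (10.4, 1.0) to (9.8, 2.9), the green cylinder covered √(0.6² + 1.9²) ≈ 2.0 units.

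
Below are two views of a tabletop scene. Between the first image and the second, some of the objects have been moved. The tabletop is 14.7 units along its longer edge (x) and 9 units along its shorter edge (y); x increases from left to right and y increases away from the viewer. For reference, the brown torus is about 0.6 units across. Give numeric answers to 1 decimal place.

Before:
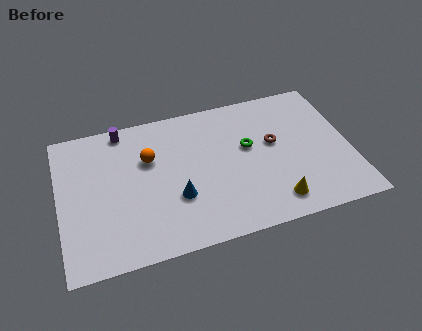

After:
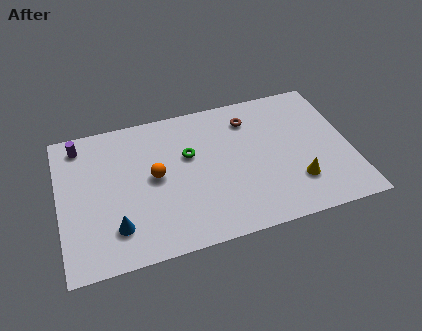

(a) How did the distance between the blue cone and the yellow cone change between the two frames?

+4.0

The distance was about 5.1 in the first image and 9.1 in the second, so they moved 4.0 units further apart.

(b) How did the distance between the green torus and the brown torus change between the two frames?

+2.2

Before: roughly 1.3 units apart; after: 3.5. That's 2.2 units further apart.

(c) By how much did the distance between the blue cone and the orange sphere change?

+0.3

They were about 3.0 units apart before and 3.3 after — 0.3 units further apart.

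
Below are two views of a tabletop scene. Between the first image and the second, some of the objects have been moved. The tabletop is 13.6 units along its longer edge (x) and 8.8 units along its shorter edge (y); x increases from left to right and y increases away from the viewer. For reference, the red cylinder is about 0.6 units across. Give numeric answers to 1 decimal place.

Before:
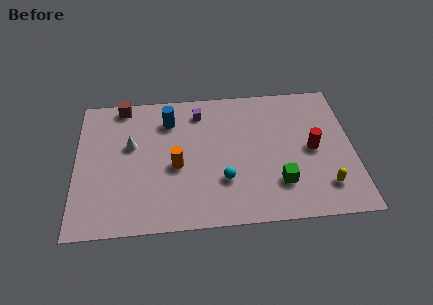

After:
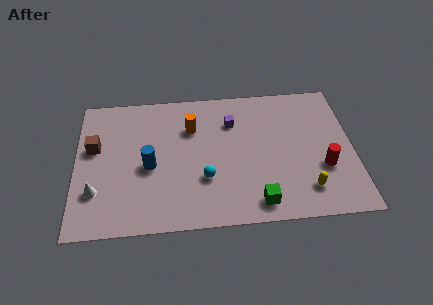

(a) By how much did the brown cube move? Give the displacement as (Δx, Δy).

(-1.4, -2.7)

The brown cube was at about (2.3, 8.0) and moved to about (0.9, 5.3).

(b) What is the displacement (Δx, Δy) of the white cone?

(-1.7, -2.8)

The white cone started near (2.7, 5.3) and ended near (1.0, 2.5).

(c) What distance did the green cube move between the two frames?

1.6

From (9.9, 2.3) to (8.8, 1.2), the green cube covered √(1.1² + 1.1²) ≈ 1.6 units.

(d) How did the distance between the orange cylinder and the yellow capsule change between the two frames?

-0.4

Before: roughly 7.4 units apart; after: 7.0. That's 0.4 units closer together.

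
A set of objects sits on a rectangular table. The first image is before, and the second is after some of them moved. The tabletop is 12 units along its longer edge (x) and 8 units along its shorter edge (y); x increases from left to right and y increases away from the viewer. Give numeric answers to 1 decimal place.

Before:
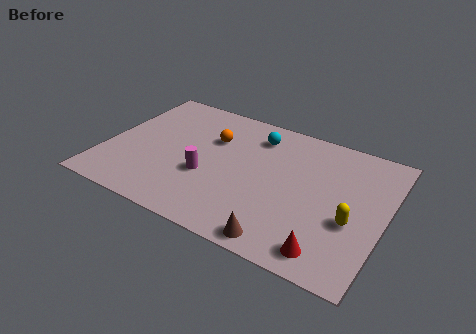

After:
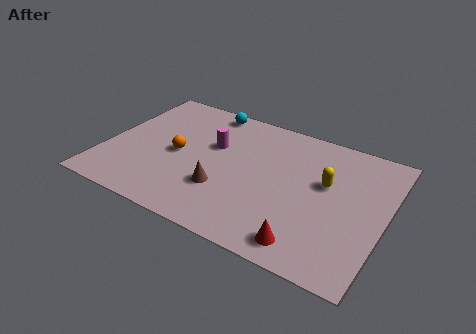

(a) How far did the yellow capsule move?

2.1

The yellow capsule was near (10.7, 3.1) before and (9.4, 4.8) after, so it travelled √(1.3² + 1.7²) ≈ 2.1 units.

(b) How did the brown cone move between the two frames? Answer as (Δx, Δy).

(-2.8, 1.7)

From the two frames, the brown cone sits at roughly (8.1, 0.8) before and (5.3, 2.5) after.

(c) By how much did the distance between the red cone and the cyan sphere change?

+1.5

The distance was about 6.5 in the first image and 8.0 in the second, so they moved 1.5 units further apart.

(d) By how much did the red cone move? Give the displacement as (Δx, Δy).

(-0.9, 0.0)

From the two frames, the red cone sits at roughly (10.0, 1.1) before and (9.1, 1.1) after.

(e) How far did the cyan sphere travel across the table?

2.4

From (6.2, 6.4) to (3.9, 7.2), the cyan sphere covered √(2.3² + 0.8²) ≈ 2.4 units.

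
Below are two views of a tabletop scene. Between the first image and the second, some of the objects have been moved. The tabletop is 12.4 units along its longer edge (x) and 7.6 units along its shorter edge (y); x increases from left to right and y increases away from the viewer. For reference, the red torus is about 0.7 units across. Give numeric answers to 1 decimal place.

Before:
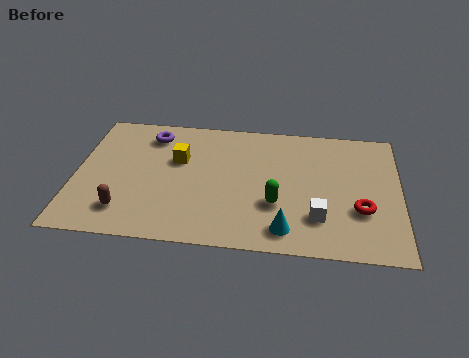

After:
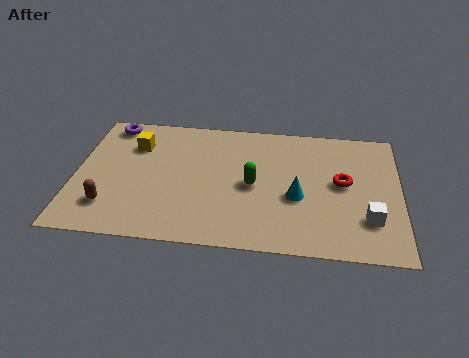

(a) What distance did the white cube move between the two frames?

1.9

The white cube moved from about (9.3, 2.0) to (11.2, 2.1), a distance of √(1.9² + 0.1²) ≈ 1.9.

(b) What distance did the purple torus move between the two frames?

1.7

From (2.8, 6.2) to (1.2, 6.7), the purple torus covered √(1.6² + 0.5²) ≈ 1.7 units.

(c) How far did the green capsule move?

1.3

The green capsule was near (7.7, 2.6) before and (6.8, 3.6) after, so it travelled √(0.9² + 1.0²) ≈ 1.3 units.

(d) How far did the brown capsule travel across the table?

0.6

The brown capsule moved from about (2.0, 1.6) to (1.4, 1.8), a distance of √(0.6² + 0.2²) ≈ 0.6.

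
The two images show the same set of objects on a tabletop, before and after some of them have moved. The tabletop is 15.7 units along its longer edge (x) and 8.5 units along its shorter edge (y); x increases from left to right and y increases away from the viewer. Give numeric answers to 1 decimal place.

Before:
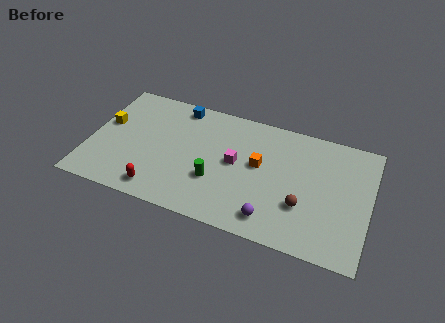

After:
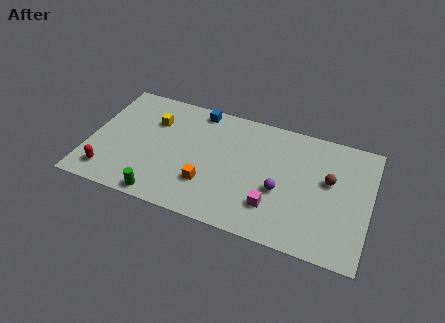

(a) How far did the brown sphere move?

2.6

The brown sphere was near (12.1, 2.8) before and (13.4, 5.0) after, so it travelled √(1.3² + 2.2²) ≈ 2.6 units.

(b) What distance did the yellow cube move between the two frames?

2.8

The yellow cube was near (0.8, 5.0) before and (3.4, 6.0) after, so it travelled √(2.6² + 1.0²) ≈ 2.8 units.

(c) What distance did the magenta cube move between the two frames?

3.3

The magenta cube was near (8.2, 4.5) before and (10.5, 2.2) after, so it travelled √(2.3² + 2.3²) ≈ 3.3 units.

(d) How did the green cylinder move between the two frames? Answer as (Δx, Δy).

(-2.8, -2.1)

From the two frames, the green cylinder sits at roughly (7.2, 2.9) before and (4.4, 0.8) after.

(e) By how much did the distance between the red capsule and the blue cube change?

+1.3

They were about 6.3 units apart before and 7.6 after — 1.3 units further apart.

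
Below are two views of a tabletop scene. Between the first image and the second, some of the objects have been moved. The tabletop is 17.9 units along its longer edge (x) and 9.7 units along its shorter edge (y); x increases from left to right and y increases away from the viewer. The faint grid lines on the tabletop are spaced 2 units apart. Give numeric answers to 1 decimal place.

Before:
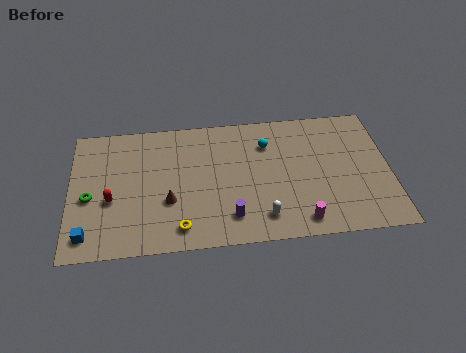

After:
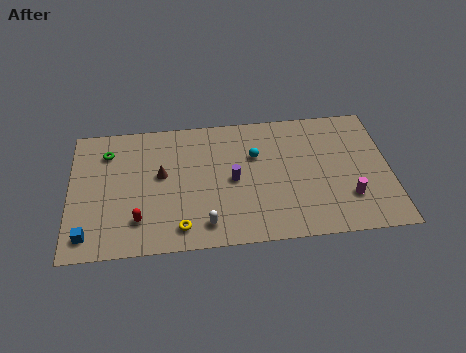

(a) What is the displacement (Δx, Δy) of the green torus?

(1.0, 3.3)

The green torus started near (1.1, 4.2) and ended near (2.1, 7.5).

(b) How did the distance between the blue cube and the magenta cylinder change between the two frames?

+2.7

The distance was about 11.8 in the first image and 14.5 in the second, so they moved 2.7 units further apart.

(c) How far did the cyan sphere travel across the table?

1.1

The cyan sphere was near (11.1, 7.2) before and (10.4, 6.4) after, so it travelled √(0.7² + 0.8²) ≈ 1.1 units.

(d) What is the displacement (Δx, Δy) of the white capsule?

(-3.2, -0.2)

From the two frames, the white capsule sits at roughly (10.7, 1.8) before and (7.5, 1.6) after.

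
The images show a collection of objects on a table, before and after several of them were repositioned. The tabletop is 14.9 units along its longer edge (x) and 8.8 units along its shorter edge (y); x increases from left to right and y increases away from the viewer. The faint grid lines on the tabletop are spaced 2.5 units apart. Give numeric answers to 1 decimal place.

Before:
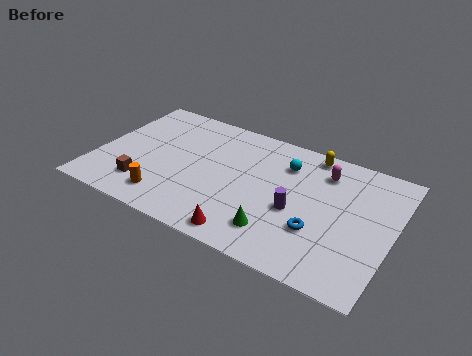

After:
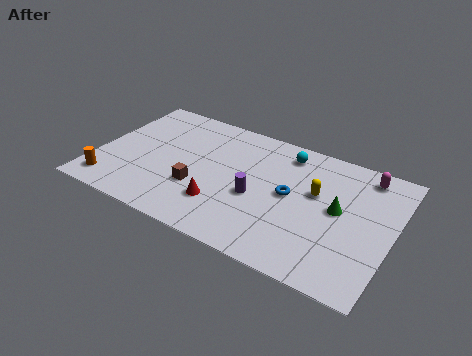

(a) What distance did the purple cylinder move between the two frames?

2.0

From (10.2, 3.7) to (8.2, 3.7), the purple cylinder covered √(2.0² + 0.0²) ≈ 2.0 units.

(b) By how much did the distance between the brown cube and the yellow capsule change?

-3.6

Before: roughly 9.7 units apart; after: 6.1. That's 3.6 units closer together.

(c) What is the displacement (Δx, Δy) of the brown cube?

(2.6, 1.0)

From the two frames, the brown cube sits at roughly (2.7, 2.0) before and (5.3, 3.0) after.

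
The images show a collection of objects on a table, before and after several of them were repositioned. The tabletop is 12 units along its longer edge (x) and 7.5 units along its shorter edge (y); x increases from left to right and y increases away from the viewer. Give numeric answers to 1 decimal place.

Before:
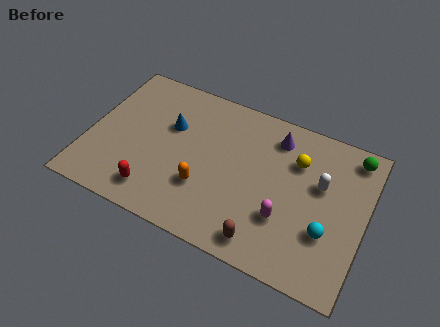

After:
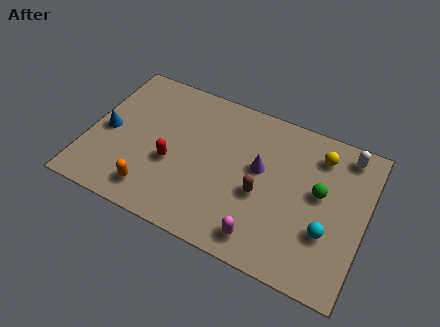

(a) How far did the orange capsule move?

2.4

The orange capsule was near (5.2, 2.4) before and (3.1, 1.3) after, so it travelled √(2.1² + 1.1²) ≈ 2.4 units.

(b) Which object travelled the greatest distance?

the blue cone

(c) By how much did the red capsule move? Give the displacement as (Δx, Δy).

(0.5, 1.7)

From the two frames, the red capsule sits at roughly (3.2, 1.3) before and (3.7, 3.0) after.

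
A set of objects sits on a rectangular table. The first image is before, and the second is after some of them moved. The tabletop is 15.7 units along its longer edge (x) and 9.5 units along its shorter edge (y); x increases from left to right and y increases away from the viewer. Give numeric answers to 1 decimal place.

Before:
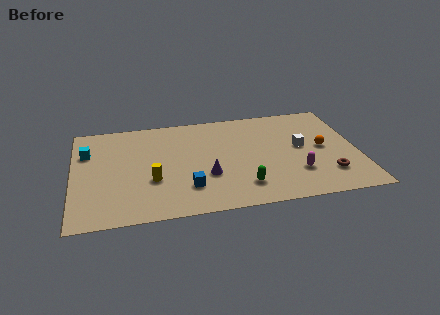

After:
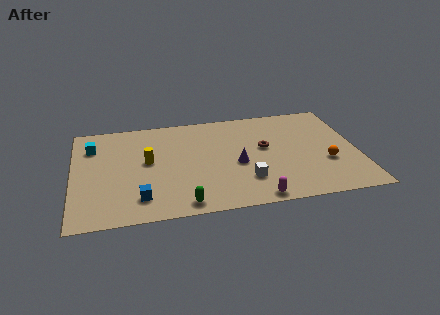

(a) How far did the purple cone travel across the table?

1.9

The purple cone was near (7.3, 3.3) before and (9.0, 4.1) after, so it travelled √(1.7² + 0.8²) ≈ 1.9 units.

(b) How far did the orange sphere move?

1.4

The orange sphere was near (13.8, 4.8) before and (13.9, 3.4) after, so it travelled √(0.1² + 1.4²) ≈ 1.4 units.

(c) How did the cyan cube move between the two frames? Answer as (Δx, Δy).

(0.3, 0.5)

The cyan cube started near (0.8, 6.6) and ended near (1.1, 7.1).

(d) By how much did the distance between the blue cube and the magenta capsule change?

+0.3

They were about 6.0 units apart before and 6.3 after — 0.3 units further apart.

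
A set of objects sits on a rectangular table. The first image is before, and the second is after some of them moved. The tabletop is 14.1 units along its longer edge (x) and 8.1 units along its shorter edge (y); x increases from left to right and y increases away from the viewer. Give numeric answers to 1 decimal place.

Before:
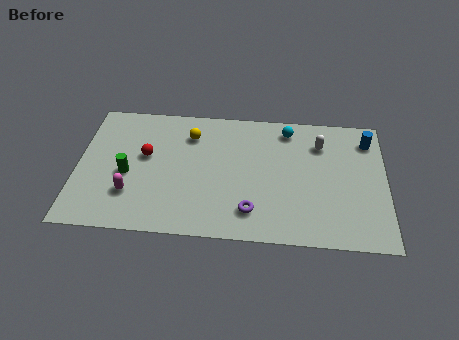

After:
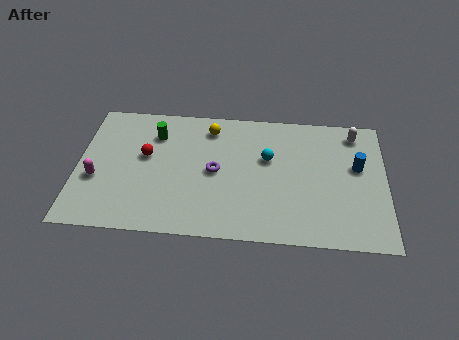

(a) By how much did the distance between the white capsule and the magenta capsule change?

+3.0

Before: roughly 9.4 units apart; after: 12.4. That's 3.0 units further apart.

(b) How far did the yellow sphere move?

1.0

The yellow sphere moved from about (5.1, 6.2) to (6.0, 6.7), a distance of √(0.9² + 0.5²) ≈ 1.0.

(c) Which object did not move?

the red sphere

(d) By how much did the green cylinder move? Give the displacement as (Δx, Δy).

(1.2, 2.6)

From the two frames, the green cylinder sits at roughly (2.3, 3.5) before and (3.5, 6.1) after.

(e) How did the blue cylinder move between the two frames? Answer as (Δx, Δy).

(-0.5, -1.7)

The blue cylinder was at about (13.3, 6.5) and moved to about (12.8, 4.8).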